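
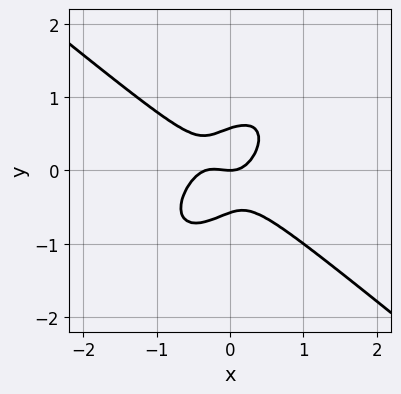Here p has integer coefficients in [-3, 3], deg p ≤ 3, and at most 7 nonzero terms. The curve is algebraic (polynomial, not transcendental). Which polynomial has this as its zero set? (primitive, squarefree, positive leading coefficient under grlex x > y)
The degree is 3 — no degree-2 curve has this shape.
Against the integer gridlines: one y-axis crossing is at y = 0; it crosses the x-axis at the gridline x = 0.
Solving for integer coefficients yields p as stated.

3*x^3 - 2*x*y^2 + 3*y^3 + x^2 - y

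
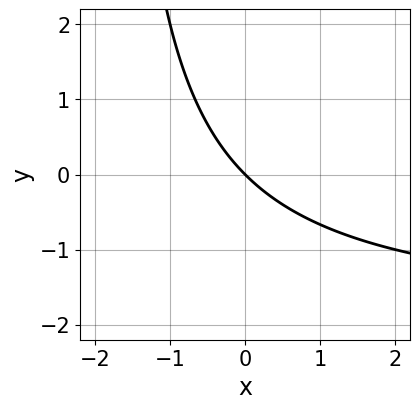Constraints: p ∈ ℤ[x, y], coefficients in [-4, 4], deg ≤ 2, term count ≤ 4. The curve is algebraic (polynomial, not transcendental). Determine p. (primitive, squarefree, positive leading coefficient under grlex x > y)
1. Degree: a generic line meets the curve in up to 2 points, so deg p = 2.
2. From the axis intercepts and sections: it meets the y-axis at y = 0 (among the integer gridlines); it meets the x-axis at x = 0 (among the integer gridlines).
3. Matching integer coefficients to the picture gives p.

x*y + 2*x + 2*y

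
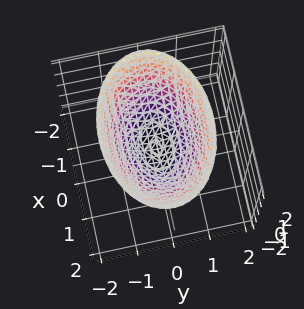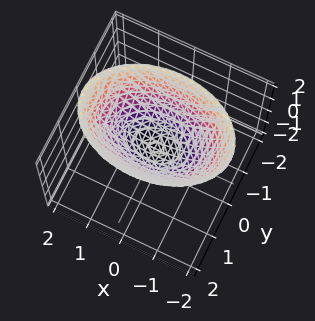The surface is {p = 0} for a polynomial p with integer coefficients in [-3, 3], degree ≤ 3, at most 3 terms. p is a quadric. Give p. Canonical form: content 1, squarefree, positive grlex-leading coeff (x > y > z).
x^2 + 2*y^2 - 2*z

1. Degree: a single bowl opening along one axis; a quadric, so deg p = 2.
2. Symmetries: it's symmetric under y → −y, forcing even powers of y; mirror symmetry x ↦ −x ⇒ only even powers of x.
3. Checking where it meets the axes: it meets the z-axis at z = 0 (among the integer gridlines); it crosses the x-axis at the gridline x = 0.
4. The integer polynomial consistent with all of this is the stated p.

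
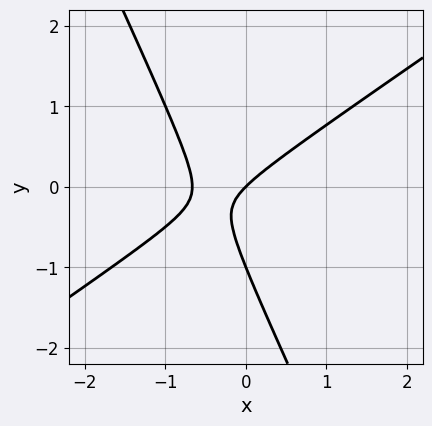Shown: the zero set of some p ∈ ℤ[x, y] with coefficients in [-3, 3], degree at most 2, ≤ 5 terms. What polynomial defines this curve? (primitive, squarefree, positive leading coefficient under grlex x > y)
deg p = 2. No degree-1 curve has this shape.
Reading off the gridlines: it crosses the x-axis at the gridline x = 0; among the integer gridlines, it crosses the y-axis at y ∈ {-1, 0}.
Putting this together gives p.

3*x^2 - 3*x*y - 2*y^2 + 2*x - 2*y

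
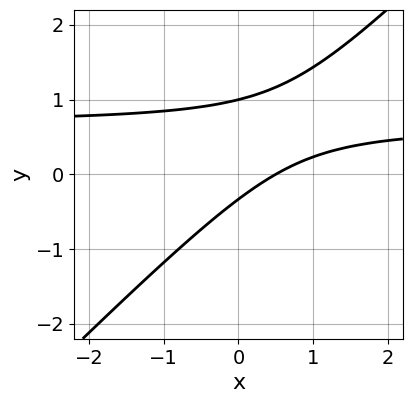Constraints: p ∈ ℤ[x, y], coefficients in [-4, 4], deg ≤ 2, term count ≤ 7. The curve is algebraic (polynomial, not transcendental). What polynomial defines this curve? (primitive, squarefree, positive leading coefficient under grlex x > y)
Degree: a generic line meets the curve in up to 2 points, so deg p = 2.
Observable constraints: it meets the y-axis at y = 1 (among the integer gridlines).
The integer polynomial consistent with all of this is the stated p.

3*x*y - 3*y^2 - 2*x + 2*y + 1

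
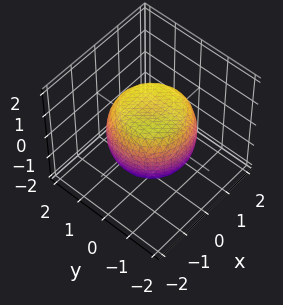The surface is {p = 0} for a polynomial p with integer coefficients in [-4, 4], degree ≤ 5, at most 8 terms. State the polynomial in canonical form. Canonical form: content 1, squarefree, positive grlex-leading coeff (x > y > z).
2*x^4 + 4*x^2*y^2 + 2*y^4 - 2*x^2 - 2*y^2 + 3*z^2 - 3

(a) deg p = 4. A generic line meets the surface in up to 4 points.
(b) Symmetries: rotational symmetry about the z-axis ⇒ p depends on x, y only through x² + y².
(c) From the axis intercepts and sections: a circular section at z = -1 has radius exactly 1; the z-axis gridline crossings are at z ∈ {-1, 1}.
(d) Together with the visible shape, these determine p as stated.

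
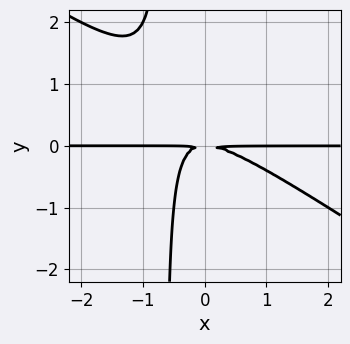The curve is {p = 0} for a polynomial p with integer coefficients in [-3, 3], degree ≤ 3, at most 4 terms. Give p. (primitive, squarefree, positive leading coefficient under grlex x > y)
2*x^2*y + 3*x*y^2 + 2*y^2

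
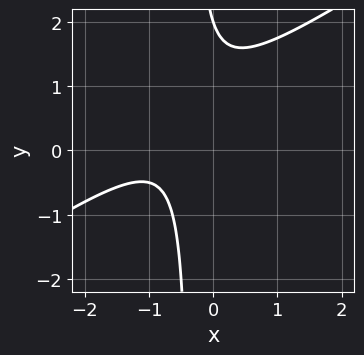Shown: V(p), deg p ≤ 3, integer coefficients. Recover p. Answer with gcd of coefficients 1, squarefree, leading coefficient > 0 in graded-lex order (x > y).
2*x^2 - 3*x*y + 3*x - y + 2

First, degree: no degree-1 curve has this shape, so deg p = 2.
Next, against the integer gridlines: the curve avoids every integer x-axis point in the box; one y-axis crossing is at y = 2.
Finally, the integer polynomial consistent with all of this is the stated p.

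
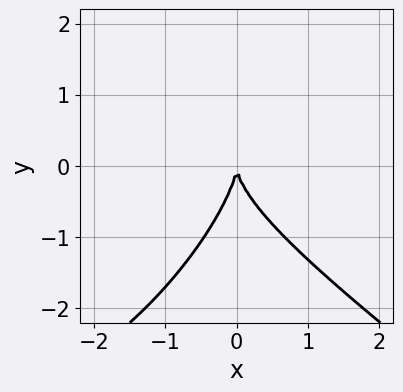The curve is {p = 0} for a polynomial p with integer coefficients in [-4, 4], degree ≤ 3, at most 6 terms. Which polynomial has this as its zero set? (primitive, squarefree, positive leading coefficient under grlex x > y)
x^3 - x*y^2 + y^3 + 3*x^2

Degree: the shape is more complex than any degree-2 curve, so deg p = 3.
Reading off the gridlines: it meets the y-axis at y = 0 (among the integer gridlines); one x-axis crossing is at x = 0.
Assembling these constraints gives the stated polynomial.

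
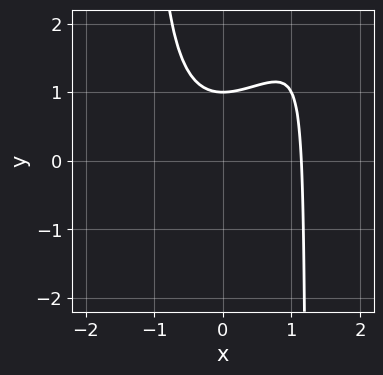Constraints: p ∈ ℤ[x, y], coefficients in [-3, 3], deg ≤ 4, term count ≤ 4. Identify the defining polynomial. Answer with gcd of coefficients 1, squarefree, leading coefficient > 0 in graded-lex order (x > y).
First, the degree is 3 — a generic line meets the curve in up to 3 points.
Then, from the visible intercepts: one y-axis crossing is at y = 1.
Finally, putting this together gives p.

2*x^3 - 2*x^2*y + 3*y - 3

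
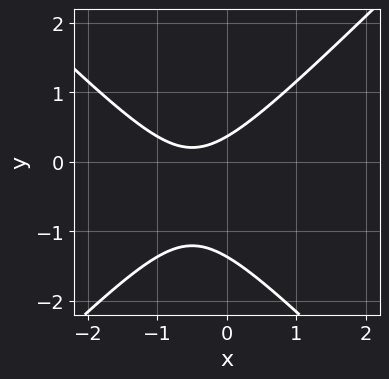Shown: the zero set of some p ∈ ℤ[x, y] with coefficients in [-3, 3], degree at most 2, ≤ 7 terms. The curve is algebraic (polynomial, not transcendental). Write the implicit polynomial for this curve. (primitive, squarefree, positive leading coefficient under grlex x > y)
First, the degree is 2 — no degree-1 curve has this shape.
Then, against the integer gridlines: the curve avoids every integer x-axis point in the box.
Finally, fitting integer coefficients to these (and the overall shape) gives p.

2*x^2 - 2*y^2 + 2*x - 2*y + 1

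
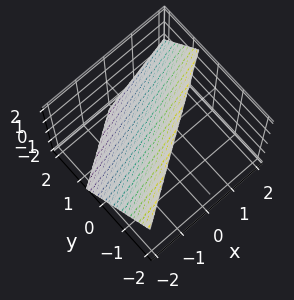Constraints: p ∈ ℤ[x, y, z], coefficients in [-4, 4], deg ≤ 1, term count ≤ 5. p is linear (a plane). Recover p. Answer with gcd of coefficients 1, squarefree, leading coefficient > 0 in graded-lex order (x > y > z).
2*x - 3*y - 2*z + 2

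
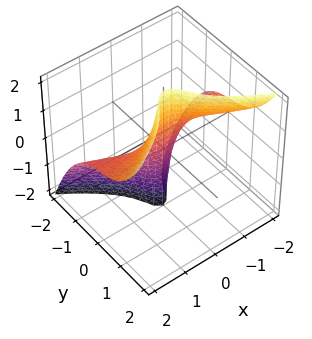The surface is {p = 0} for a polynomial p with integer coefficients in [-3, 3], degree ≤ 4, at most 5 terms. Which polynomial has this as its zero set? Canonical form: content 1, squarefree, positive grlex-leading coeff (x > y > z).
2*x^2*z - 3*y^3 + y^2*z - x^2 - 2*y

First, deg p = 3. A generic line meets the surface in up to 3 points.
Next, checking where it meets the axes: the visible z-axis segment lies entirely on the surface; it crosses the y-axis at the gridline y = 0; one x-axis crossing is at x = 0.
Finally, solving for integer coefficients yields p as stated.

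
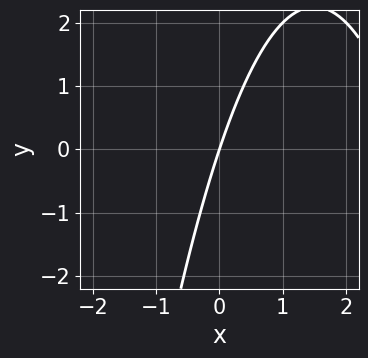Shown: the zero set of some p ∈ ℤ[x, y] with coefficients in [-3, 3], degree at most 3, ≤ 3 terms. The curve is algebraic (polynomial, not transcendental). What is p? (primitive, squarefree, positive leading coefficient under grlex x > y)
x^2 - 3*x + y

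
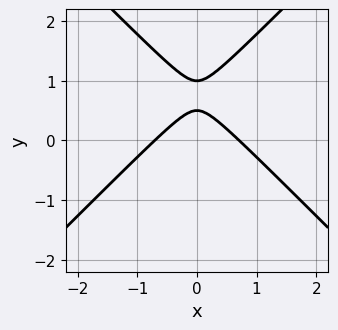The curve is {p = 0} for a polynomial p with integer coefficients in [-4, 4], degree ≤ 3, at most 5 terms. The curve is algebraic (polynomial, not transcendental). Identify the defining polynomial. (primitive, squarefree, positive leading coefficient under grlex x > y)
1. Degree: a generic line meets the curve in up to 2 points, so deg p = 2.
2. Symmetries: it's symmetric under x → −x, forcing even powers of x.
3. Checking where it meets the axes: it crosses the y-axis at the gridline y = 1.
4. Fitting integer coefficients to these (and the overall shape) gives p.

2*x^2 - 2*y^2 + 3*y - 1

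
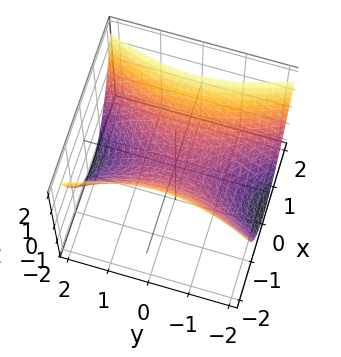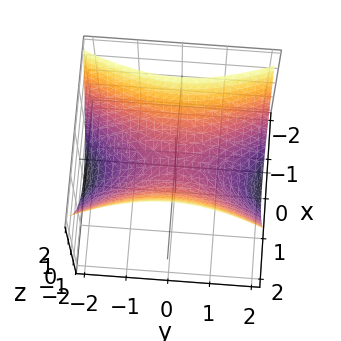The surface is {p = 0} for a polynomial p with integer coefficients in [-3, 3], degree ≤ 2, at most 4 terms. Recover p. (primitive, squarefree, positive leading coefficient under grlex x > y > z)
3*x^2 - y^2 - 3*z

Degree: a hyperbolic paraboloid; a quadric, so deg p = 2.
Symmetries: it's symmetric under x → −x, forcing even powers of x; the y ↦ −y reflection is a symmetry, so y appears only in even powers.
Observable constraints: it meets the x-axis at x = 0 (among the integer gridlines); one z-axis crossing is at z = 0; it meets the y-axis at y = 0 (among the integer gridlines).
The integer polynomial consistent with all of this is the stated p.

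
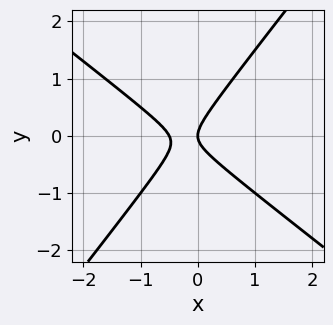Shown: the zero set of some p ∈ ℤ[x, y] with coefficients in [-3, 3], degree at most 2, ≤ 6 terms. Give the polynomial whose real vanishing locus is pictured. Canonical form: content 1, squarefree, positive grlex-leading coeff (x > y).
2*x^2 + x*y - 2*y^2 + x

The degree is 2 — the shape is more complex than any degree-1 curve.
Observable constraints: it meets the y-axis at y = 0 (among the integer gridlines); it meets the x-axis at x = 0 (among the integer gridlines).
Fitting integer coefficients to these (and the overall shape) gives p.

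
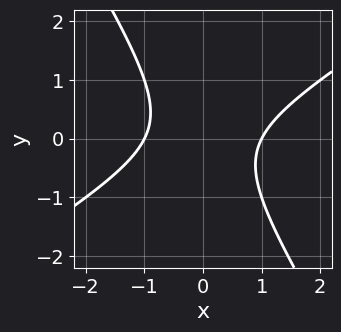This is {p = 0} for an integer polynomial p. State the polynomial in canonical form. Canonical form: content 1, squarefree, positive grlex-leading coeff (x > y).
x^2 - x*y - y^2 - 1

The degree is 2 — a generic line meets the curve in up to 2 points.
From the axis intercepts and sections: the curve avoids every integer y-axis point in the box; among the integer gridlines, it crosses the x-axis at x ∈ {-1, 1}.
Putting this together gives p.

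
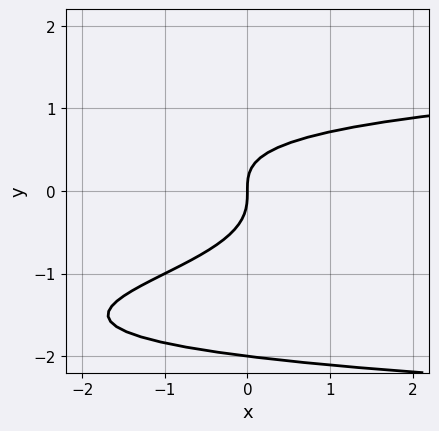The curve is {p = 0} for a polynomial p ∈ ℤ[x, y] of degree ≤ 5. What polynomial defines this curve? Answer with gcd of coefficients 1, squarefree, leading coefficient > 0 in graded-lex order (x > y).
y^4 + 2*y^3 - x

(a) deg p = 4. The shape is more complex than any degree-3 curve.
(b) From the visible intercepts: the y-axis gridline crossings are at y ∈ {-2, 0}; it meets the x-axis at x = 0 (among the integer gridlines).
(c) Putting this together gives p.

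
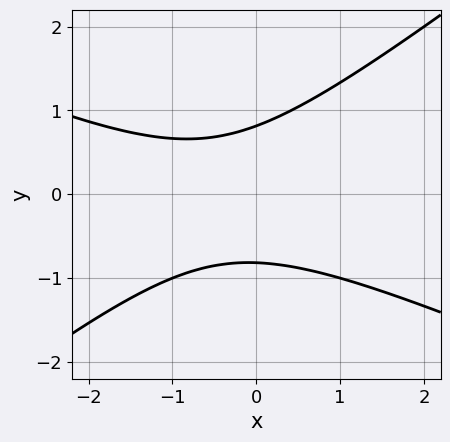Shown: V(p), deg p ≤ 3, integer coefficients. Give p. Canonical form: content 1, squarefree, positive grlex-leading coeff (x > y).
x^2 + x*y - 3*y^2 + x + 2

1. Degree: a generic line meets the curve in up to 2 points, so deg p = 2.
2. Against the integer gridlines: no x-intercept at any integer in the box.
3. These observations pin down the coefficients.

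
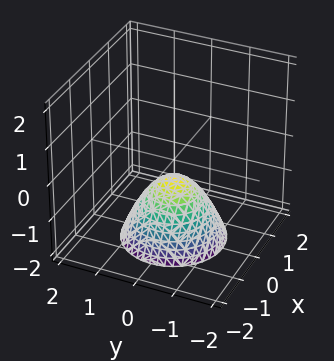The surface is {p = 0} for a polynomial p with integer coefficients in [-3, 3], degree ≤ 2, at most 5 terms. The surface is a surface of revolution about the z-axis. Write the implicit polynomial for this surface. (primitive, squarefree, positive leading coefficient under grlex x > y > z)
Degree: no degree-1 surface has this shape, so deg p = 2.
By symmetry, every cross-section ⟂ z is a circle, so x, y appear only via x² + y².
From the visible intercepts: a circular section at z = -1 has radius between 0 and 1; no x-intercept at any integer in the box; no y-intercept at any integer in the box.
Together with the visible shape, these determine p as stated.

2*x^2 + 2*y^2 + 2*z + 1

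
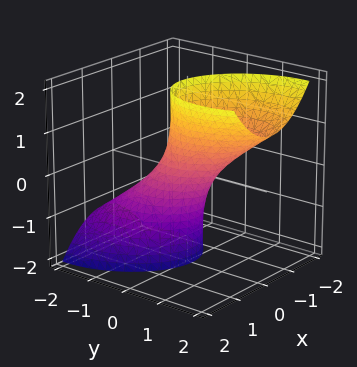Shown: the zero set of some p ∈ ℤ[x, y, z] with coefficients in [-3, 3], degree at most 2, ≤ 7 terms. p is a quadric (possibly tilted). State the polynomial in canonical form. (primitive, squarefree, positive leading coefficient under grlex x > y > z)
First, degree: a generic line meets the surface in up to 2 points, so deg p = 2.
Next, checking where it meets the axes: no z-intercept at any integer in the box.
Finally, putting this together gives p.

3*x^2 + x*y + 2*y^2 - 3*y*z - 1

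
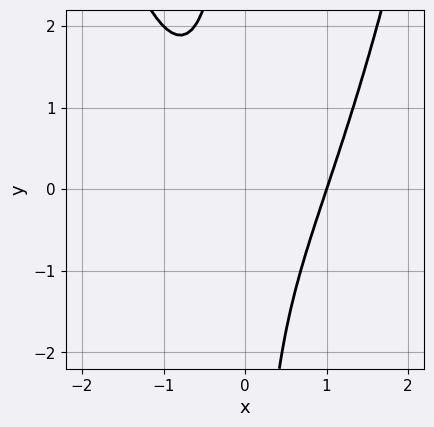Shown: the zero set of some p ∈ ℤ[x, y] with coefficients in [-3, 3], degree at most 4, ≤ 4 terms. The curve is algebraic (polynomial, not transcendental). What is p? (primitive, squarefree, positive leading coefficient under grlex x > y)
First, the degree is 3 — the shape is more complex than any degree-2 curve.
Then, observable constraints: it meets the x-axis at x = 1 (among the integer gridlines); no y-intercept at any integer in the box.
Finally, fitting integer coefficients to these (and the overall shape) gives p.

x^3 - x*y - 1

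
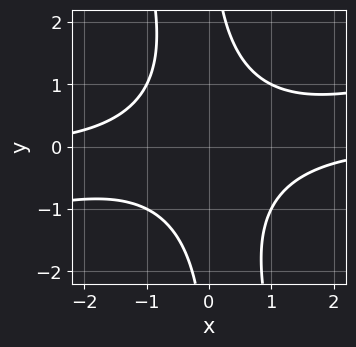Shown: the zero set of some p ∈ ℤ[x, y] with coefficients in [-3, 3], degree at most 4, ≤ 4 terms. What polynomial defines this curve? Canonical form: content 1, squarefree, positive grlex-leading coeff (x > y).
First, deg p = 4. No degree-3 curve has this shape.
Next, against the integer gridlines: it misses every integer gridline on the y-axis; it misses every integer gridline on the x-axis.
Finally, together with the visible shape, these determine p as stated.

x^3*y - 3*x^2*y^2 - x*y^3 + 3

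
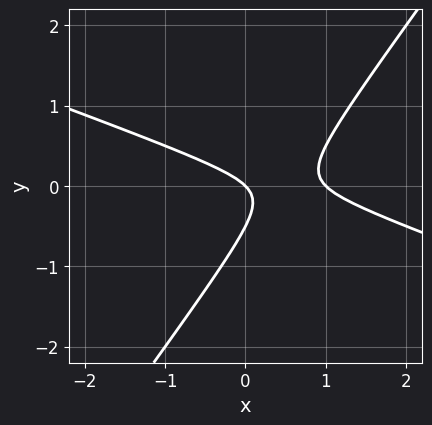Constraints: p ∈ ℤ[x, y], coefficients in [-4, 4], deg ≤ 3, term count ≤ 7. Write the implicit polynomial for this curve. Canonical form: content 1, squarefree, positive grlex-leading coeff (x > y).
x^2 + 2*x*y - 2*y^2 - x - y

(a) The degree is 2 — a generic line meets the curve in up to 2 points.
(b) Against the integer gridlines: among the integer gridlines, it crosses the x-axis at x ∈ {0, 1}; it meets the y-axis at y = 0 (among the integer gridlines).
(c) Putting this together gives p.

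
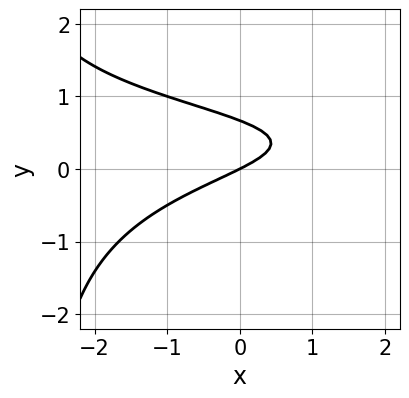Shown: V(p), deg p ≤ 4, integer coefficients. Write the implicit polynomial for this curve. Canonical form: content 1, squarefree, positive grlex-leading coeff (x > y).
x*y^2 - x*y + 3*y^2 + x - 2*y

First, degree: no degree-2 curve has this shape, so deg p = 3.
Then, checking where it meets the axes: one x-axis crossing is at x = 0; one y-axis crossing is at y = 0.
Finally, matching integer coefficients to the picture gives p.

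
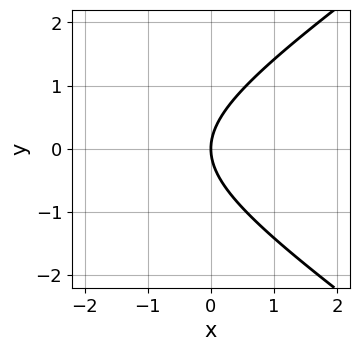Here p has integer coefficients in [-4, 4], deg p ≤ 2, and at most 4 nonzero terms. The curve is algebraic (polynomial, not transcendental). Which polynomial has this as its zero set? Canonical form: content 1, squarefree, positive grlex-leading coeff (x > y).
x^2 - 2*y^2 + 3*x

1. The degree is 2 — the shape is more complex than any degree-1 curve.
2. Symmetries: it's symmetric under y → −y, forcing even powers of y.
3. From the axis intercepts and sections: it crosses the x-axis at the gridline x = 0; it crosses the y-axis at the gridline y = 0.
4. Together with the visible shape, these determine p as stated.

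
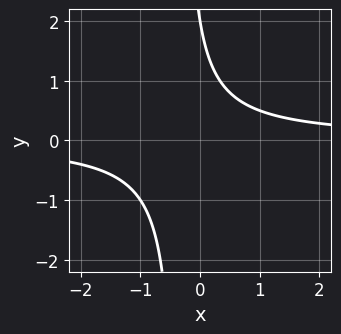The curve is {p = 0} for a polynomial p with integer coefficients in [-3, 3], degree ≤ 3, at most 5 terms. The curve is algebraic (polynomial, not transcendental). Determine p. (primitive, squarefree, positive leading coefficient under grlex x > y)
3*x*y + y - 2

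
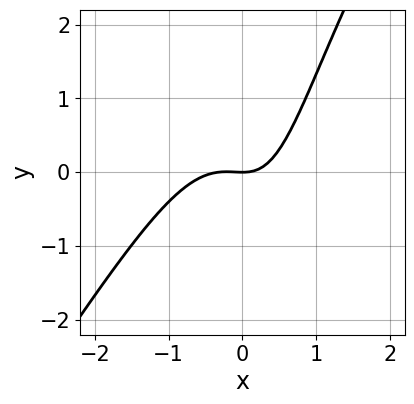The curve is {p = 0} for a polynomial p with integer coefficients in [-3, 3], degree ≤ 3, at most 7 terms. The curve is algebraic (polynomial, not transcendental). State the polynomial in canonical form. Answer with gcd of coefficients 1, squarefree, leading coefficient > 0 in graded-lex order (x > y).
(a) The degree is 3 — the shape is more complex than any degree-2 curve.
(b) Checking where it meets the axes: it meets the y-axis at y = 0 (among the integer gridlines); one x-axis crossing is at x = 0.
(c) The integer polynomial consistent with all of this is the stated p.

3*x^3 - 2*x^2*y + x^2 + x*y - 2*y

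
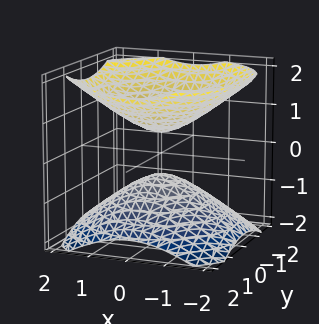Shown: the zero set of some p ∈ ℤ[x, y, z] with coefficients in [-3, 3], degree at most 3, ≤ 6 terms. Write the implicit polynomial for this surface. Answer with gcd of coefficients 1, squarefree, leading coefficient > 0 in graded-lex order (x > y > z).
1. I count 2 distinct pieces. They look like related sheets of one shape, so recover p as a whole.
2. Degree: two separate bowl-shaped sheets opening away from each other; a quadric, so deg p = 2.
3. Symmetry: the surface is invariant under rotation about z: p = q(x² + y², z); mirror symmetry z ↦ −z ⇒ only even powers of z.
4. Observable constraints: the surface avoids every integer y-axis point in the box; a circular section at z = 1 has radius exactly 1; no x-intercept at any integer in the box.
5. Together with the visible shape, these determine p as stated.

2*x^2 + 2*y^2 - 3*z^2 + 1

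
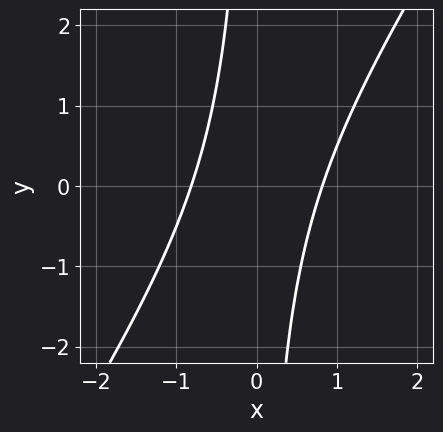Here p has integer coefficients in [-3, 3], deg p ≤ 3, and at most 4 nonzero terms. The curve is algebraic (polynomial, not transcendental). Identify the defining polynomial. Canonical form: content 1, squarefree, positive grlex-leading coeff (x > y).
First, degree: the shape is more complex than any degree-1 curve, so deg p = 2.
Then, reading off the gridlines: it misses every integer gridline on the y-axis.
Finally, matching integer coefficients to the picture gives p.

3*x^2 - 2*x*y - 2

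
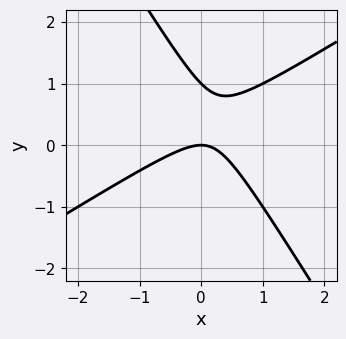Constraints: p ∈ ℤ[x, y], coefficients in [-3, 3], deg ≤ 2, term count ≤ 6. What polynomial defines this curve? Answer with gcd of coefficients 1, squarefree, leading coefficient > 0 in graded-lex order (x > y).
x^2 - x*y - y^2 + y

deg p = 2. No degree-1 curve has this shape.
Reading off the gridlines: one x-axis crossing is at x = 0; among the integer gridlines, it crosses the y-axis at y ∈ {0, 1}.
These observations pin down the coefficients.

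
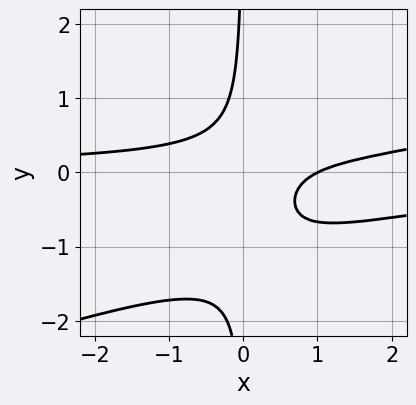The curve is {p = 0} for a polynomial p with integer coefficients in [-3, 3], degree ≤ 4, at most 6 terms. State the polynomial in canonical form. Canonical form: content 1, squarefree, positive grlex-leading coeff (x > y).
x^2*y - 3*x*y^2 - 3*x*y + x - 1

The degree is 3 — a generic line meets the curve in up to 3 points.
Against the integer gridlines: no y-intercept at any integer in the box; one x-axis crossing is at x = 1.
These observations pin down the coefficients.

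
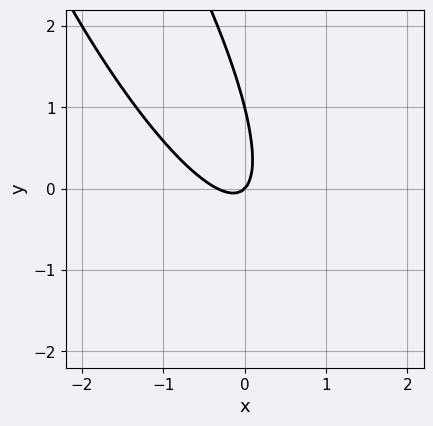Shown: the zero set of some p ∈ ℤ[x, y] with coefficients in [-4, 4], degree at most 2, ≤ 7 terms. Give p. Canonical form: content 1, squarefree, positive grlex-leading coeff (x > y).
3*x^2 + 3*x*y + y^2 + x - y

(a) deg p = 2.
(b) Against the integer gridlines: among the integer gridlines, it crosses the y-axis at y ∈ {0, 1}; it crosses the x-axis at the gridline x = 0.
(c) Putting this together gives p.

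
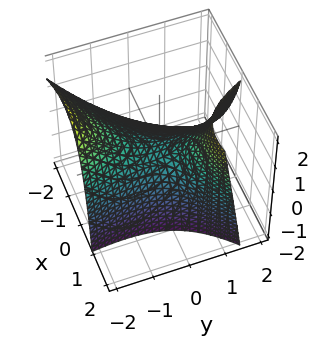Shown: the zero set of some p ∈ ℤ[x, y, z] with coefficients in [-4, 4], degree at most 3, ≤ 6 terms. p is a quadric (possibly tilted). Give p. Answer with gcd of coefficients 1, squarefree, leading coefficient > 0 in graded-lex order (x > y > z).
2*x^2 - 3*x*y - 2*x*z - y^2 + 3*z

(a) deg p = 2. The shape is more complex than any degree-1 surface.
(b) Observable constraints: it crosses the z-axis at the gridline z = 0; it crosses the x-axis at the gridline x = 0; it meets the y-axis at y = 0 (among the integer gridlines).
(c) Fitting integer coefficients to these (and the overall shape) gives p.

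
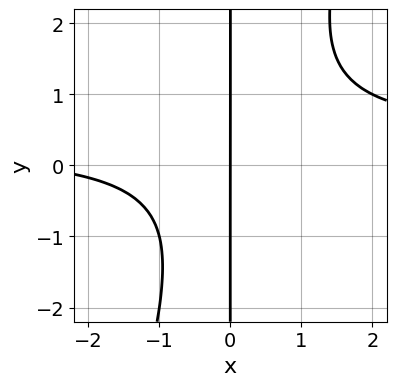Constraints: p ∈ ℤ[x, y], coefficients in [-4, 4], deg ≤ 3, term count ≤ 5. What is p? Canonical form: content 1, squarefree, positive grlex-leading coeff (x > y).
3*x^2*y - x*y^2 - x^2 - 3*x

deg p = 3. A generic line meets the curve in up to 3 points.
Reading off the gridlines: one x-axis crossing is at x = 0; the visible y-axis segment lies entirely on the curve.
Together with the visible shape, these determine p as stated.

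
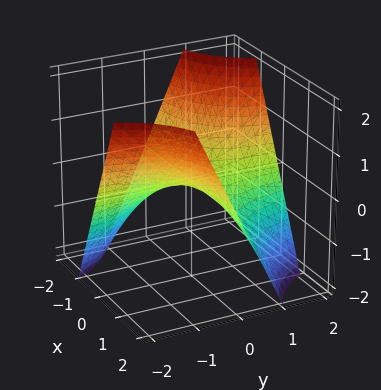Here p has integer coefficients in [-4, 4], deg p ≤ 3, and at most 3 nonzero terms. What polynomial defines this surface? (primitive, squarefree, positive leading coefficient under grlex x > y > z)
x*y + z

(a) deg p = 2. A saddle surface; a quadric.
(b) Against the integer gridlines: it meets the z-axis at z = 0 (among the integer gridlines); the visible x-axis segment lies entirely on the surface; every point of the y-axis in the box is on the surface.
(c) These observations pin down the coefficients.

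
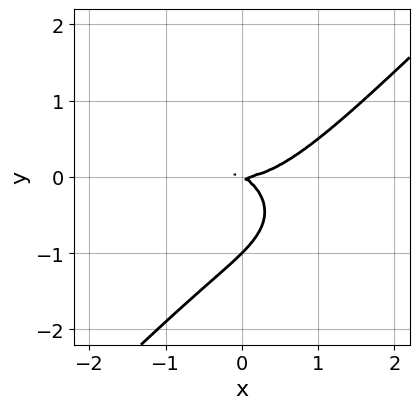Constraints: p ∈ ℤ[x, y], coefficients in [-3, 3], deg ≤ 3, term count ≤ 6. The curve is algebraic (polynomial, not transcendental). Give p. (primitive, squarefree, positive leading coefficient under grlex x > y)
x^3 + x*y^2 - 2*y^3 - x*y - 2*y^2

1. deg p = 3. The shape is more complex than any degree-2 curve.
2. Observable constraints: it meets the x-axis at x = 0 (among the integer gridlines); among the integer gridlines, it crosses the y-axis at y ∈ {-1, 0}.
3. These observations pin down the coefficients.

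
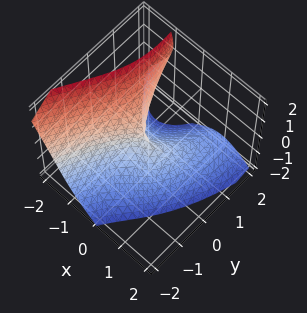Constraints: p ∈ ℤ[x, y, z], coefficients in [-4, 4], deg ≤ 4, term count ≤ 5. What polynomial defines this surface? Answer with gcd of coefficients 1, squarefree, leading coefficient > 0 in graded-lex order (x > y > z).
deg p = 3. A generic line meets the surface in up to 3 points.
From the axis intercepts and sections: it meets the x-axis at x = 0 (among the integer gridlines); one z-axis crossing is at z = 0; it crosses the y-axis at the gridline y = 0.
Together with the visible shape, these determine p as stated.

3*x^3 + 3*x*y*z + z^3 + 2*y^2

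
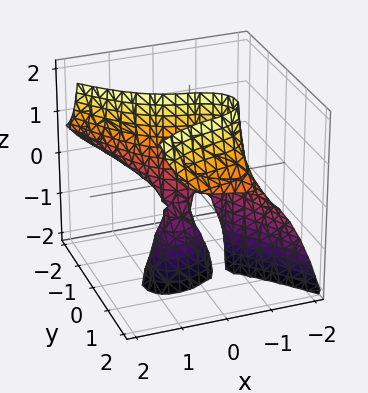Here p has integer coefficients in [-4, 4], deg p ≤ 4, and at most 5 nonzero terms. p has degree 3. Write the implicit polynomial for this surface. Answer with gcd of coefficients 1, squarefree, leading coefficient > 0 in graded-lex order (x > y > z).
Degree: a generic line meets the surface in up to 3 points, so deg p = 3.
Checking where it meets the axes: it meets the x-axis at x = 0 (among the integer gridlines); every point of the z-axis in the box is on the surface; it crosses the y-axis at the gridline y = 0.
Matching integer coefficients to the picture gives p.

2*x^3 - 3*y^2*z + x*z + 3*y*z + 2*y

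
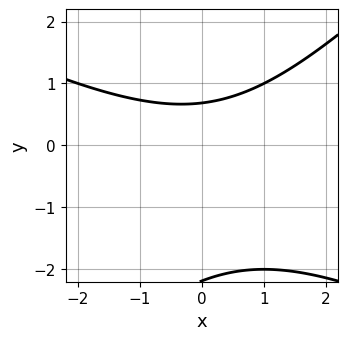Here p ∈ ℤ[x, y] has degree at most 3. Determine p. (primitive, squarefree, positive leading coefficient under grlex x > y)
x^2 + x*y - 2*y^2 - 3*y + 3

1. Degree: the shape is more complex than any degree-1 curve, so deg p = 2.
2. Against the integer gridlines: it misses every integer gridline on the x-axis.
3. Matching integer coefficients to the picture gives p.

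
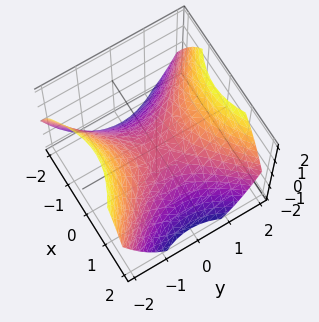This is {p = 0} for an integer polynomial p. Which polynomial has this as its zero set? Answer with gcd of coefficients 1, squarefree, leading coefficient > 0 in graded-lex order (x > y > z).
2*x^2 - 2*y^2 + 3*z

First, the degree is 2 — a saddle surface; a quadric.
Next, symmetries: mirror symmetry x ↦ −x ⇒ only even powers of x; it's symmetric under y → −y, forcing even powers of y.
Next, from the visible intercepts: one z-axis crossing is at z = 0; it crosses the x-axis at the gridline x = 0; one y-axis crossing is at y = 0.
Finally, together with the visible shape, these determine p as stated.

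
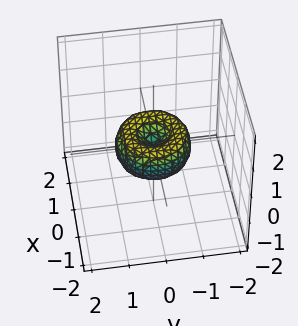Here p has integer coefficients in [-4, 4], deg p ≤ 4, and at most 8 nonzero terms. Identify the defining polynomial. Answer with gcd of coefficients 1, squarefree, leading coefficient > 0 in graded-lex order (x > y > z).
x^4 + 2*x^2*y^2 + y^4 - x^2 - y^2 + z^2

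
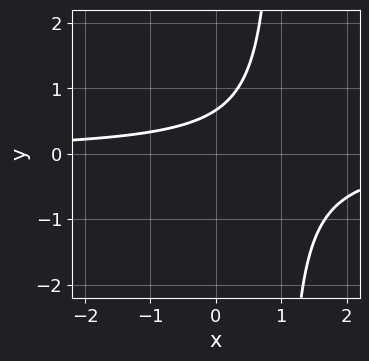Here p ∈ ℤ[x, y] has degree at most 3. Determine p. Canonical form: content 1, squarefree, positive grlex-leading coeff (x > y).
deg p = 2. The shape is more complex than any degree-1 curve.
Checking where it meets the axes: it misses every integer gridline on the x-axis.
These observations pin down the coefficients.

3*x*y - 3*y + 2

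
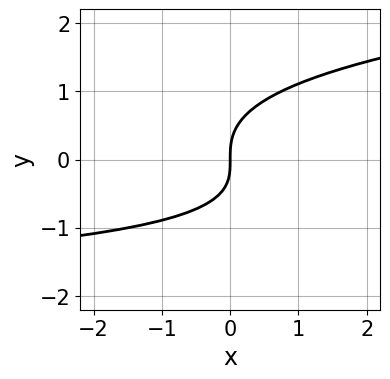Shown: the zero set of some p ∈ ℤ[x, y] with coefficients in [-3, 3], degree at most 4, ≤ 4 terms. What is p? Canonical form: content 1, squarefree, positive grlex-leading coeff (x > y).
3*y^3 - x*y - 3*x

First, the degree is 3 — no degree-2 curve has this shape.
Then, reading off the gridlines: it meets the x-axis at x = 0 (among the integer gridlines); it meets the y-axis at y = 0 (among the integer gridlines).
Finally, these observations pin down the coefficients.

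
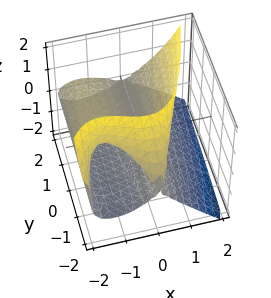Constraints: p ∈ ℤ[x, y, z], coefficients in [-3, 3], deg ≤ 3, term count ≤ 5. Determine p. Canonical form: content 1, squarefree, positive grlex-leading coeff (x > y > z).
deg p = 3. The shape is more complex than any degree-2 surface.
From the visible intercepts: among the integer gridlines, it crosses the x-axis at x ∈ {-2, 0}; every point of the y-axis in the box is on the surface; one z-axis crossing is at z = 0.
Fitting integer coefficients to these (and the overall shape) gives p.

x^3 - y*z^2 + z^3 + 2*x^2 - 3*z^2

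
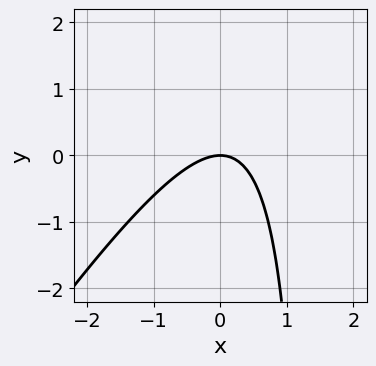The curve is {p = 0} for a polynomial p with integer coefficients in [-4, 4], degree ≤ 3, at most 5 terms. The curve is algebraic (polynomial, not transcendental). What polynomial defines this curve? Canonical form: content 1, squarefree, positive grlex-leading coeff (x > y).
First, degree: a generic line meets the curve in up to 2 points, so deg p = 2.
Next, from the axis intercepts and sections: one y-axis crossing is at y = 0; one x-axis crossing is at x = 0.
Finally, matching integer coefficients to the picture gives p.

3*x^2 - 2*x*y + 3*y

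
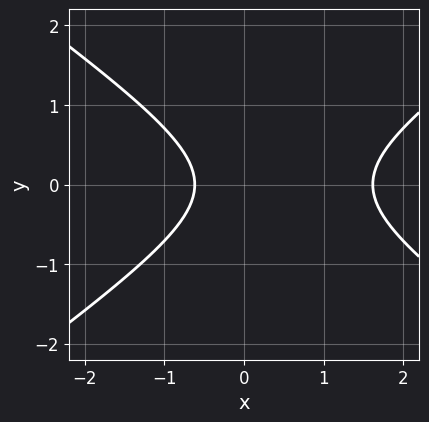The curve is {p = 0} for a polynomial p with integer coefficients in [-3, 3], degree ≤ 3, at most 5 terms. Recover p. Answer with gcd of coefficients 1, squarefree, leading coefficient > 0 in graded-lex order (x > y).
x^2 - 2*y^2 - x - 1

1. The degree is 2 — no degree-1 curve has this shape.
2. Symmetries: it's symmetric under y → −y, forcing even powers of y.
3. From the axis intercepts and sections: no y-intercept at any integer in the box.
4. Assembling these constraints gives the stated polynomial.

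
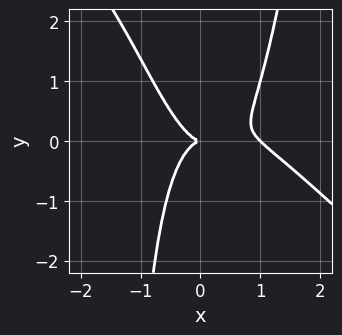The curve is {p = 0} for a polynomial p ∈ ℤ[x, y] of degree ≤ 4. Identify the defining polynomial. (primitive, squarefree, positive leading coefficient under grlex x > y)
3*x^4 + 3*x^3*y - 3*x^3 - x*y^2 - 2*y^2

1. deg p = 4.
2. Observable constraints: one y-axis crossing is at y = 0; the x-axis gridline crossings are at x ∈ {0, 1}.
3. Matching integer coefficients to the picture gives p.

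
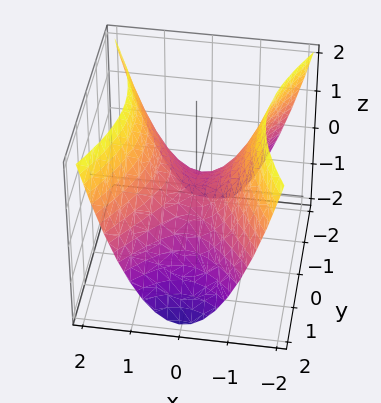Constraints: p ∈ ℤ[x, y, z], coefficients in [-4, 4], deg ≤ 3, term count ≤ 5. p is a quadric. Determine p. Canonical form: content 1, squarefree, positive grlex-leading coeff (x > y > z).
2*x^2 - y^2 - 2*z

(a) deg p = 2.
(b) Symmetries: the x ↦ −x reflection is a symmetry, so x appears only in even powers; mirror symmetry y ↦ −y ⇒ only even powers of y.
(c) From the visible intercepts: it meets the x-axis at x = 0 (among the integer gridlines); it meets the z-axis at z = 0 (among the integer gridlines); one y-axis crossing is at y = 0.
(d) The integer polynomial consistent with all of this is the stated p.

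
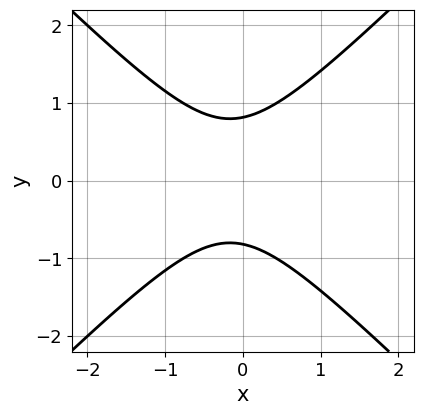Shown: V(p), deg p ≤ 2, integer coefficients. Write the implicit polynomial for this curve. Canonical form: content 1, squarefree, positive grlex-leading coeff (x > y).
(a) Degree: no degree-1 curve has this shape, so deg p = 2.
(b) Symmetries: mirror symmetry y ↦ −y ⇒ only even powers of y.
(c) From the axis intercepts and sections: no x-intercept at any integer in the box.
(d) Solving for integer coefficients yields p as stated.

3*x^2 - 3*y^2 + x + 2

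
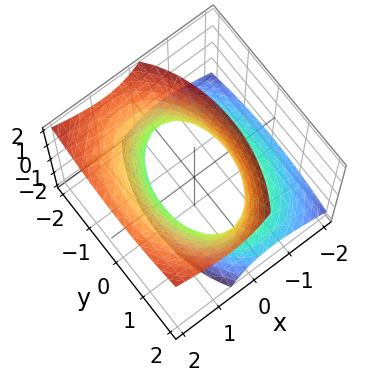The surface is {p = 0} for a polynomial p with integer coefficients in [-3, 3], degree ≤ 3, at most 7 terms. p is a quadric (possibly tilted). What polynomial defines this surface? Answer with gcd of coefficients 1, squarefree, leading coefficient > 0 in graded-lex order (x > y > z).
2*x^2 - 2*x*z + y^2 - z^2 - 2

1. The degree is 2 — a generic line meets the surface in up to 2 points.
2. From the axis intercepts and sections: among the integer gridlines, it crosses the x-axis at x ∈ {-1, 1}; it misses every integer gridline on the z-axis.
3. Fitting integer coefficients to these (and the overall shape) gives p.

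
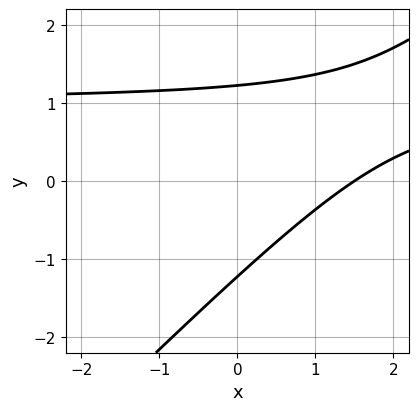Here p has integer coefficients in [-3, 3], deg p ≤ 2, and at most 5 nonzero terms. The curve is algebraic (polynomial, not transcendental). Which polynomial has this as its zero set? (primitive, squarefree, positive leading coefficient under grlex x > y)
deg p = 2. A generic line meets the curve in up to 2 points.
Matching integer coefficients to the picture gives p.

2*x*y - 2*y^2 - 2*x + 3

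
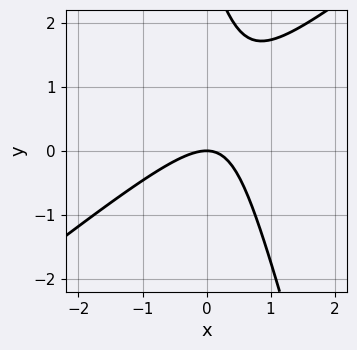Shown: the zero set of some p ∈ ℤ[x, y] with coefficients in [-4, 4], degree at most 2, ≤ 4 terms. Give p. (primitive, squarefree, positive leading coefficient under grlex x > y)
3*x^2 - 3*x*y - y^2 + 3*y

(a) The degree is 2 — a generic line meets the curve in up to 2 points.
(b) Checking where it meets the axes: it crosses the x-axis at the gridline x = 0; it crosses the y-axis at the gridline y = 0.
(c) Solving for integer coefficients yields p as stated.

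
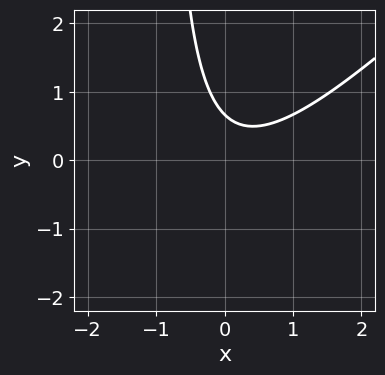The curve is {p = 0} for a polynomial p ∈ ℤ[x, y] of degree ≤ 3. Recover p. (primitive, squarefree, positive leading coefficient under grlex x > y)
First, degree: no degree-1 curve has this shape, so deg p = 2.
Next, from the visible intercepts: it misses every integer gridline on the x-axis.
Finally, fitting integer coefficients to these (and the overall shape) gives p.

3*x^2 - 3*x*y - x - 3*y + 2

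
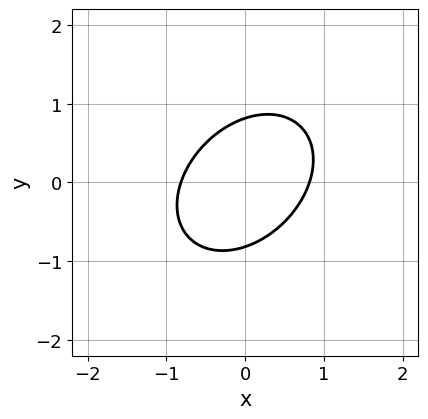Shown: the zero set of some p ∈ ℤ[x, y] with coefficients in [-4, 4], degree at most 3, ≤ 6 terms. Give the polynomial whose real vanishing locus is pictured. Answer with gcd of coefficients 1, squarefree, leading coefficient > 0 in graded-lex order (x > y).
3*x^2 - 2*x*y + 3*y^2 - 2

deg p = 2.
Solving for integer coefficients yields p as stated.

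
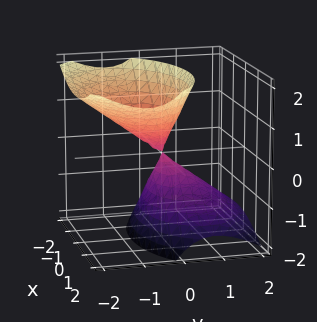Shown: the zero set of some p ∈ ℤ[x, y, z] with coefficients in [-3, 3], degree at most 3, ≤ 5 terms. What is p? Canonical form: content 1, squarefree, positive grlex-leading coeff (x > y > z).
x^2 + 2*y^2 + 2*y*z - z^2

I count 2 distinct pieces. They look like related sheets of one shape, so recover p as a whole.
Degree: a generic line meets the surface in up to 2 points, so deg p = 2.
Observable constraints: it meets the x-axis at x = 0 (among the integer gridlines); it meets the z-axis at z = 0 (among the integer gridlines); it meets the y-axis at y = 0 (among the integer gridlines).
Together with the visible shape, these determine p as stated.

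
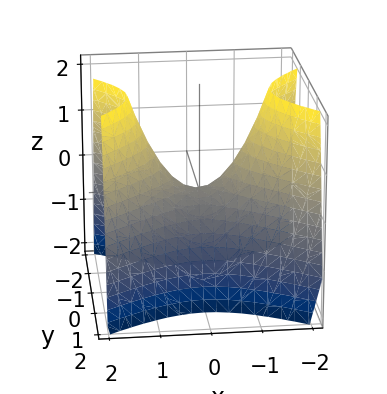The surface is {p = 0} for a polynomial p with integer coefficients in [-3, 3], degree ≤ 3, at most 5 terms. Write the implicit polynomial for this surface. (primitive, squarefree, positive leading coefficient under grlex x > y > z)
First, the degree is 2 — a saddle surface; a quadric.
Then, symmetries: it's symmetric under y → −y, forcing even powers of y; the x ↦ −x reflection is a symmetry, so x appears only in even powers.
Next, from the axis intercepts and sections: it crosses the z-axis at the gridline z = 0; one x-axis crossing is at x = 0.
Finally, the integer polynomial consistent with all of this is the stated p.

2*x^2 - 3*y^2 - 2*z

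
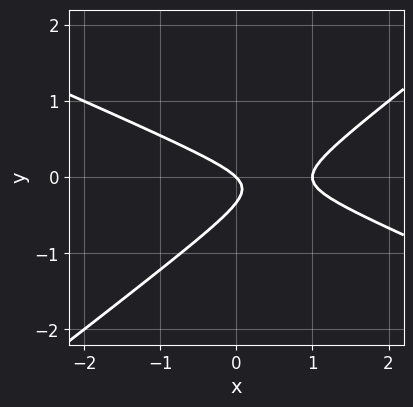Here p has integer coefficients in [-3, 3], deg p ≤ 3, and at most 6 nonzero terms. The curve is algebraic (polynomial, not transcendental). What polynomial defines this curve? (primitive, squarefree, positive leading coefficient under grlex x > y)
x^2 + x*y - 3*y^2 - x - y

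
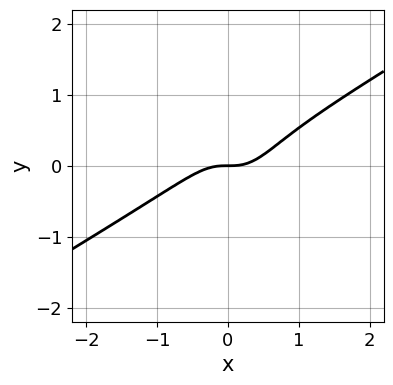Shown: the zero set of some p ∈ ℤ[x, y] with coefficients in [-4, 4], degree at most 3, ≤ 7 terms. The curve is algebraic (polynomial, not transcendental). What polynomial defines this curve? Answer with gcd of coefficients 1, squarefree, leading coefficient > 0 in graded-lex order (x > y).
2*x^3 - 3*x^2*y - y^3 + y^2 - y

(a) Degree: the shape is more complex than any degree-2 curve, so deg p = 3.
(b) Reading off the gridlines: it crosses the y-axis at the gridline y = 0; one x-axis crossing is at x = 0.
(c) Solving for integer coefficients yields p as stated.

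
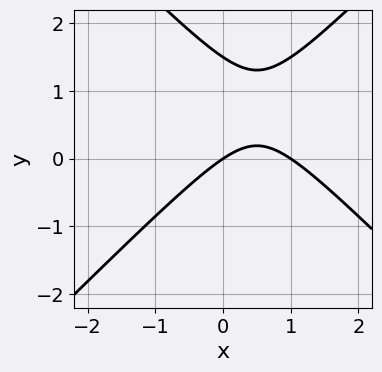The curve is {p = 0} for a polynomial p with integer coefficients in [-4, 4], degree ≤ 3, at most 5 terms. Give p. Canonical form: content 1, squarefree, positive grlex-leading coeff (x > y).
1. Degree: a generic line meets the curve in up to 2 points, so deg p = 2.
2. From the axis intercepts and sections: one y-axis crossing is at y = 0; among the integer gridlines, it crosses the x-axis at x ∈ {0, 1}.
3. Together with the visible shape, these determine p as stated.

2*x^2 - 2*y^2 - 2*x + 3*y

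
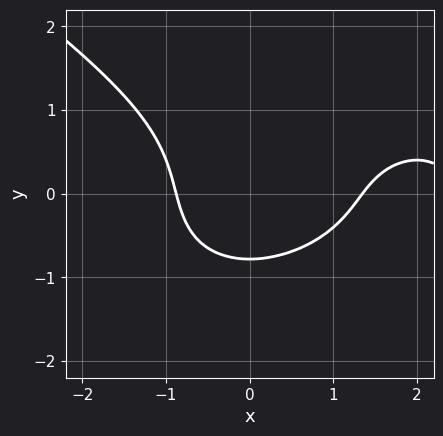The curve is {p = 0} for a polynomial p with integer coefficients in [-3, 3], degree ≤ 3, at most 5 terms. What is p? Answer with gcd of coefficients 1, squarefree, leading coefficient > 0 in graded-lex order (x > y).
x^3 + 3*y^3 - 3*x^2 + 2*y + 3

1. The degree is 3 — a generic line meets the curve in up to 3 points.
2. The integer polynomial consistent with all of this is the stated p.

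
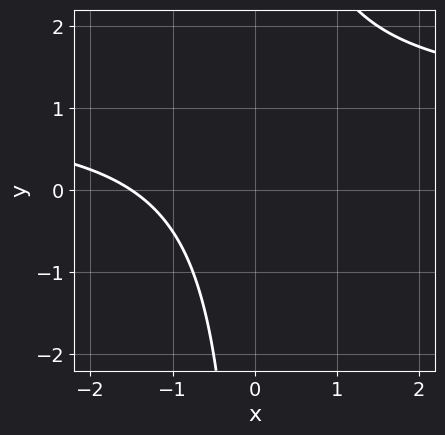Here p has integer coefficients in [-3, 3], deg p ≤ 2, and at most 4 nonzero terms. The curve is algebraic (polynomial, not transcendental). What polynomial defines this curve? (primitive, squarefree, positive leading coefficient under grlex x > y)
2*x*y - 2*x - 3

(a) Degree: a generic line meets the curve in up to 2 points, so deg p = 2.
(b) Checking where it meets the axes: no y-intercept at any integer in the box.
(c) These observations pin down the coefficients.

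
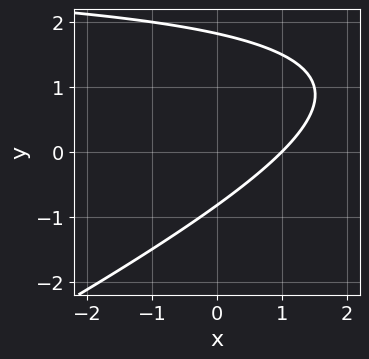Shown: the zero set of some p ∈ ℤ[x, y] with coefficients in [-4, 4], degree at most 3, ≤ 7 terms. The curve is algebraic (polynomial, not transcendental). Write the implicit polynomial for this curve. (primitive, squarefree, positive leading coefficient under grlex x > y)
x*y - 2*y^2 - 3*x + 2*y + 3

Degree: a generic line meets the curve in up to 2 points, so deg p = 2.
From the axis intercepts and sections: it meets the x-axis at x = 1 (among the integer gridlines).
These observations pin down the coefficients.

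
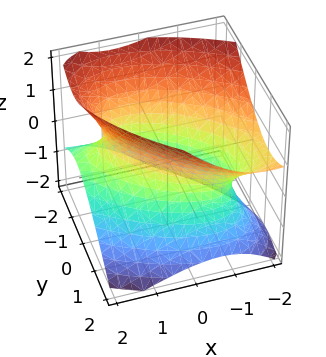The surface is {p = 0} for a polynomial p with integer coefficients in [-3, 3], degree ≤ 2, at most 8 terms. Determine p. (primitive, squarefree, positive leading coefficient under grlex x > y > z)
The degree is 2 — a generic line meets the surface in up to 2 points.
Reading off the gridlines: among the integer gridlines, it crosses the y-axis at y ∈ {-1, 1}; it misses every integer gridline on the z-axis.
These observations pin down the coefficients.

2*x^2 + 3*x*y + 2*x*z + 3*y^2 - 3*z^2 - 3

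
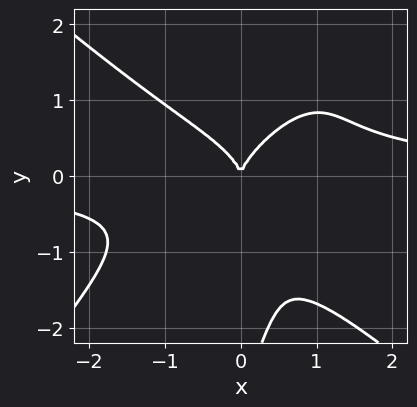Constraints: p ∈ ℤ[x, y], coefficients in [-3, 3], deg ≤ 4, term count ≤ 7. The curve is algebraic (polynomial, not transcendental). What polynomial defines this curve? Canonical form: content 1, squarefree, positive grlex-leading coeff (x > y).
3*x^3*y - 3*x*y^3 + y^4 + 3*y^3 - 3*x^2

First, the degree is 4 — a generic line meets the curve in up to 4 points.
Next, observable constraints: one y-axis crossing is at y = 0; it crosses the x-axis at the gridline x = 0.
Finally, the integer polynomial consistent with all of this is the stated p.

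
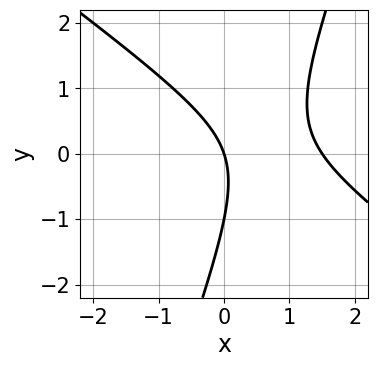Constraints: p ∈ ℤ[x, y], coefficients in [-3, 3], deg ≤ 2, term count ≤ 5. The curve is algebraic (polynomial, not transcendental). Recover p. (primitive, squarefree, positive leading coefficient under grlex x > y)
2*x^2 + 2*x*y - y^2 - 3*x - y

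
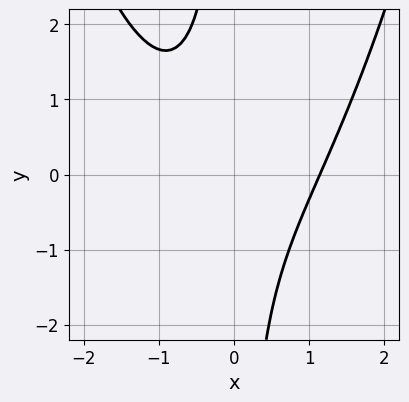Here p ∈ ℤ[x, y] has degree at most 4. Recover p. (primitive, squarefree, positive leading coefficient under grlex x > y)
2*x^3 - 3*x*y - 3

First, deg p = 3. The shape is more complex than any degree-2 curve.
Then, from the visible intercepts: the curve avoids every integer y-axis point in the box.
Finally, putting this together gives p.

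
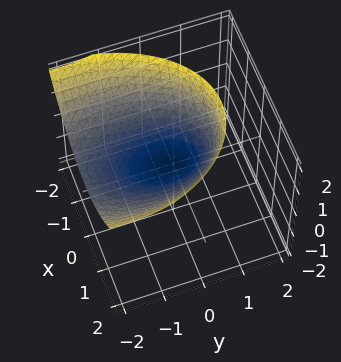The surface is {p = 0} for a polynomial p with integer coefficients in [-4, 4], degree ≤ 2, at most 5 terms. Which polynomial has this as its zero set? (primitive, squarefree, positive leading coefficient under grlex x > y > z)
(a) The degree is 2 — a generic line meets the surface in up to 2 points.
(b) Against the integer gridlines: it crosses the x-axis at the gridline x = 0; it crosses the z-axis at the gridline z = 0.
(c) Assembling these constraints gives the stated polynomial.

2*x^2 + y^2 + 2*y*z - 3*z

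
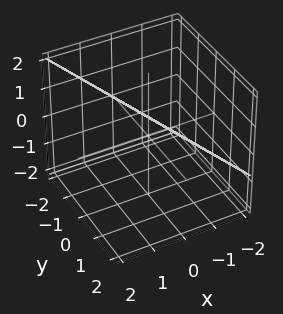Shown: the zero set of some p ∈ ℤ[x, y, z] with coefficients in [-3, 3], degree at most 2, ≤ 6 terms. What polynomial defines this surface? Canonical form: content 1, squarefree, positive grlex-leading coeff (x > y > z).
3*x + y - 3*z + 2

1. The degree is 1 — every cross-section is a straight line — this is a plane.
2. From the visible intercepts: it meets the y-axis at y = -2 (among the integer gridlines).
3. Putting this together gives p.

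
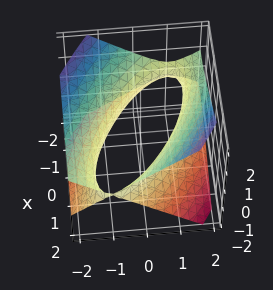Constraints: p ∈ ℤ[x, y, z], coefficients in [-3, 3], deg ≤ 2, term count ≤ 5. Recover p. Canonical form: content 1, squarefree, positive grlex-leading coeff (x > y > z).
x^2 + 2*x*y + 2*y^2 - 3*z^2 - 2

Degree: the shape is more complex than any degree-1 surface, so deg p = 2.
Checking where it meets the axes: among the integer gridlines, it crosses the y-axis at y ∈ {-1, 1}; it misses every integer gridline on the z-axis.
These observations pin down the coefficients.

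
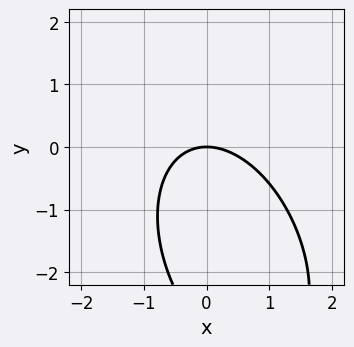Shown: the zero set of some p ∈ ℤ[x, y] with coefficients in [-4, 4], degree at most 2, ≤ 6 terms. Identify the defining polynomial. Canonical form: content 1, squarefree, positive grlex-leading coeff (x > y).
First, degree: no degree-1 curve has this shape, so deg p = 2.
Next, from the visible intercepts: it meets the x-axis at x = 0 (among the integer gridlines); it crosses the y-axis at the gridline y = 0.
Finally, assembling these constraints gives the stated polynomial.

2*x^2 + x*y + y^2 + 3*y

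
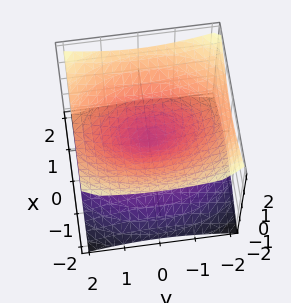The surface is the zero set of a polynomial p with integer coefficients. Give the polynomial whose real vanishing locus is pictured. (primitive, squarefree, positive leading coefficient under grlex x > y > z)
deg p = 2. Two nappes meeting at a single point; a quadric.
Symmetries: it's symmetric under x → −x, forcing even powers of x; the y ↦ −y reflection is a symmetry, so y appears only in even powers; it's symmetric under z → −z, forcing even powers of z.
Observable constraints: one y-axis crossing is at y = 0; one z-axis crossing is at z = 0.
Fitting integer coefficients to these (and the overall shape) gives p.

2*x^2 + y^2 - 3*z^2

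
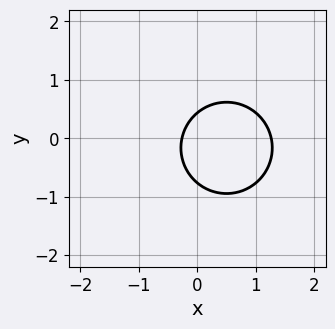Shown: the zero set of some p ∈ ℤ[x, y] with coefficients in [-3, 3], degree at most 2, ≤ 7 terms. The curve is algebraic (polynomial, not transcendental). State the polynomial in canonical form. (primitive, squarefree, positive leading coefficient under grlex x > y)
3*x^2 + 3*y^2 - 3*x + y - 1

(a) Degree: a generic line meets the curve in up to 2 points, so deg p = 2.
(b) Matching integer coefficients to the picture gives p.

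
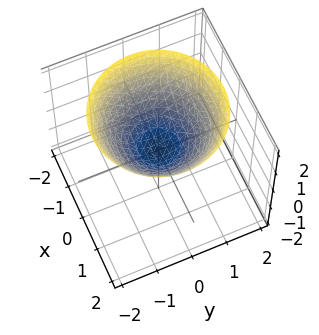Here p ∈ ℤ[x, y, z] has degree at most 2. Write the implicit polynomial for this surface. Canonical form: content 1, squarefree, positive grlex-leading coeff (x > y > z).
2*x^2 + 2*y^2 - 3*z

1. Degree: a single bowl opening along one axis; a quadric, so deg p = 2.
2. Symmetries: rotational symmetry about the z-axis ⇒ p depends on x, y only through x² + y².
3. Reading off the gridlines: it meets the z-axis at z = 0 (among the integer gridlines); one y-axis crossing is at y = 0; a circular section at z = 2 has radius between 1 and 2; it meets the x-axis at x = 0 (among the integer gridlines).
4. Fitting integer coefficients to these (and the overall shape) gives p.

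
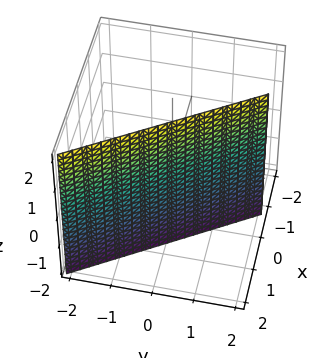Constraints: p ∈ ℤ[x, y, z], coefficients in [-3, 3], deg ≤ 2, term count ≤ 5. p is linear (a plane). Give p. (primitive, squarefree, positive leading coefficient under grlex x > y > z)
Degree: the surface is flat (a plane), so deg p = 1.
Observable constraints: one y-axis crossing is at y = 1; the surface avoids every integer z-axis point in the box.
Matching integer coefficients to the picture gives p.

3*x + 2*y - 2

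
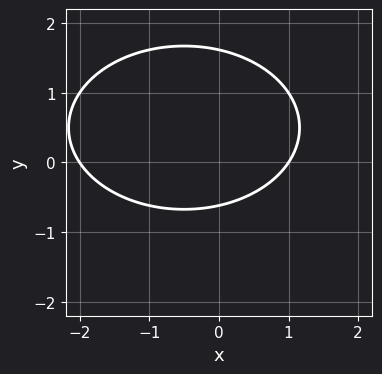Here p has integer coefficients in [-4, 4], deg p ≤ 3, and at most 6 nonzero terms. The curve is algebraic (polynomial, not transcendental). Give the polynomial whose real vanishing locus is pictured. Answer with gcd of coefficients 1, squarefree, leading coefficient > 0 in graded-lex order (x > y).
x^2 + 2*y^2 + x - 2*y - 2

(a) The degree is 2 — the shape is more complex than any degree-1 curve.
(b) Against the integer gridlines: the x-axis gridline crossings are at x ∈ {-2, 1}.
(c) Solving for integer coefficients yields p as stated.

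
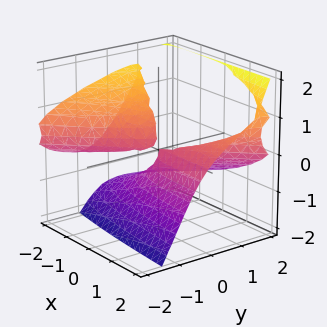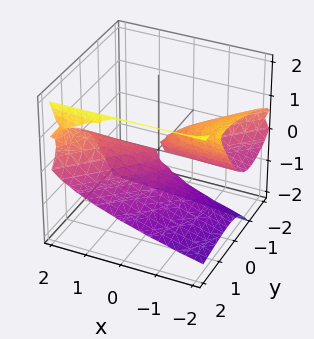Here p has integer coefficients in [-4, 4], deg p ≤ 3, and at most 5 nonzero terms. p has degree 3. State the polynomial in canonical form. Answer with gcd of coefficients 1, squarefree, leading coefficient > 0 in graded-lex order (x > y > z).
3*y*z^2 - 2*z^3 + 2*x*y - 2*x*z - 2*y^2

(a) The picture has 2 separate pieces.
(b) The degree is 3 — no degree-2 surface has this shape.
(c) From the axis intercepts and sections: it meets the z-axis at z = 0 (among the integer gridlines); the visible x-axis segment lies entirely on the surface; it meets the y-axis at y = 0 (among the integer gridlines).
(d) Together with the visible shape, these determine p as stated.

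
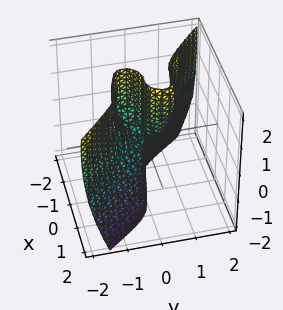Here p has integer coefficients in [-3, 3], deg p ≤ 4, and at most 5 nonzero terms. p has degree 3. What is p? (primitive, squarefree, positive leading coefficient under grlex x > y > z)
3*x^3 + 3*y^3 + y*z^2 - 3*y*z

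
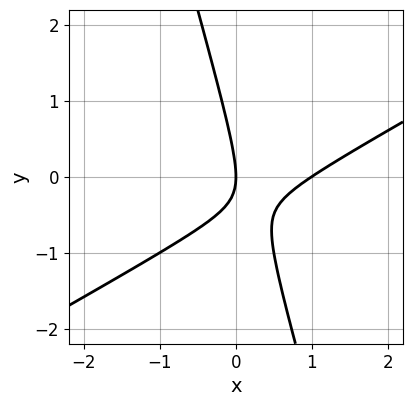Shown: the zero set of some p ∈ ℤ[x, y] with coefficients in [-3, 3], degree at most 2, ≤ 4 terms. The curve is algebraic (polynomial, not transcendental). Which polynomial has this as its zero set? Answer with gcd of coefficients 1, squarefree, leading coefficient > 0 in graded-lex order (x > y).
First, degree: the shape is more complex than any degree-1 curve, so deg p = 2.
Next, from the visible intercepts: it meets the y-axis at y = 0 (among the integer gridlines); among the integer gridlines, it crosses the x-axis at x ∈ {0, 1}.
Finally, these observations pin down the coefficients.

2*x^2 - 3*x*y - y^2 - 2*x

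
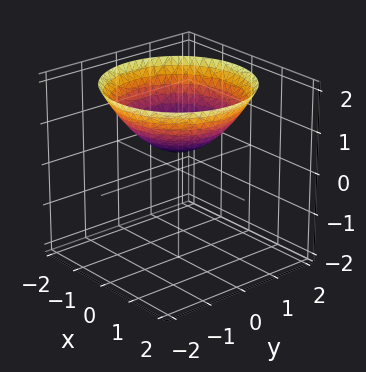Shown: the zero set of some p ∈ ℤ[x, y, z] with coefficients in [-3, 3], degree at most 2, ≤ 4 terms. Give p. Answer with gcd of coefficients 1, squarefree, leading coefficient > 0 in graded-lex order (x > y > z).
First, the degree is 2 — no degree-1 surface has this shape.
Then, by symmetry, the z-axis is an axis of rotation, so x and y enter only as x² + y².
Then, from the visible intercepts: a circular section at z = 1 has radius exactly 1; it misses every integer gridline on the x-axis; the surface avoids every integer y-axis point in the box.
Finally, fitting integer coefficients to these (and the overall shape) gives p.

x^2 + y^2 - 2*z + 1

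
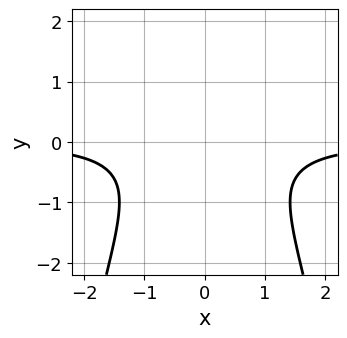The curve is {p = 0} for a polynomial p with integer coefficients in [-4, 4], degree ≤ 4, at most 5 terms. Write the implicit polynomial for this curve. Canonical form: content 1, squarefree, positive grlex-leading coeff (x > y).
x^2*y + y^2 + 1

(a) deg p = 3. The shape is more complex than any degree-2 curve.
(b) Symmetries: it's symmetric under x → −x, forcing even powers of x.
(c) Against the integer gridlines: no x-intercept at any integer in the box; the curve avoids every integer y-axis point in the box.
(d) Matching integer coefficients to the picture gives p.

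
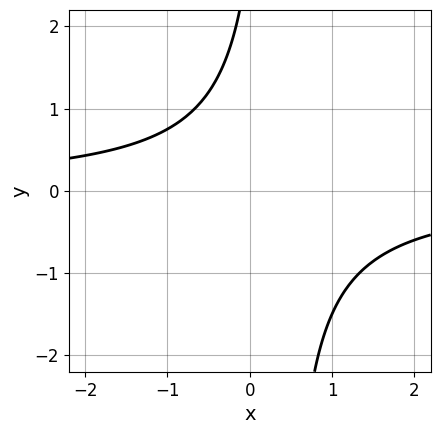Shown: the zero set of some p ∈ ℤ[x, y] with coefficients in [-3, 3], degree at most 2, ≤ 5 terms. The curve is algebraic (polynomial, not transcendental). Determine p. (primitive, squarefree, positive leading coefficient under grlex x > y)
(a) deg p = 2. The shape is more complex than any degree-1 curve.
(b) From the axis intercepts and sections: it misses every integer gridline on the y-axis; no x-intercept at any integer in the box.
(c) Matching integer coefficients to the picture gives p.

3*x*y - y + 3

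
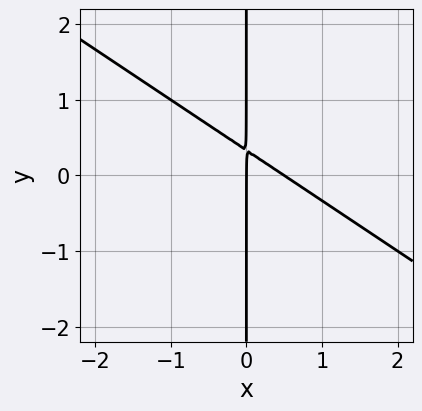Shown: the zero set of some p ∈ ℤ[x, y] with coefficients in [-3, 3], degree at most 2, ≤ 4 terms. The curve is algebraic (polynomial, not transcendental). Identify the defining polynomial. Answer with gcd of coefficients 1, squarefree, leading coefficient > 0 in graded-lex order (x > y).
2*x^2 + 3*x*y - x

(a) The degree is 2 — no degree-1 curve has this shape.
(b) Reading off the gridlines: every point of the y-axis in the box is on the curve; it crosses the x-axis at the gridline x = 0.
(c) Matching integer coefficients to the picture gives p.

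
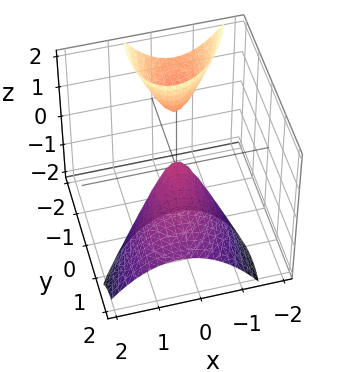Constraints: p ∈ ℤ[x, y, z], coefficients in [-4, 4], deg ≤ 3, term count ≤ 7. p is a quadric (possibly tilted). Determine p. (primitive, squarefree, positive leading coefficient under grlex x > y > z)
2*x^2 - x*y + y^2 + 2*y*z + z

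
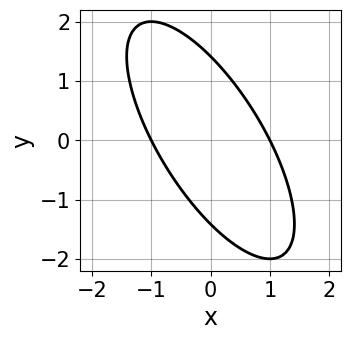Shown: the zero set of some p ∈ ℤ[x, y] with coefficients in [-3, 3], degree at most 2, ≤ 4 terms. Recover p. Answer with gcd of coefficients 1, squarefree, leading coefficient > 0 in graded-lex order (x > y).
2*x^2 + 2*x*y + y^2 - 2

First, degree: no degree-1 curve has this shape, so deg p = 2.
Next, observable constraints: the x-axis gridline crossings are at x ∈ {-1, 1}.
Finally, these observations pin down the coefficients.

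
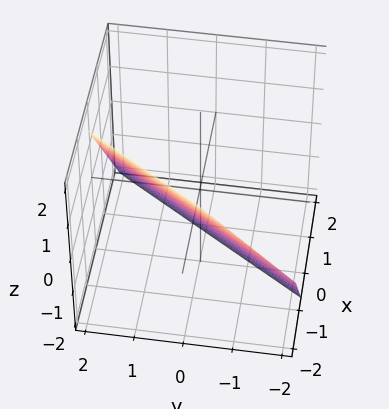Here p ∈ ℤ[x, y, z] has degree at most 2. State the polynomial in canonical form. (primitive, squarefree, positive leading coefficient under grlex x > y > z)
First, the degree is 1 — the surface is flat (a plane).
Then, from the axis intercepts and sections: it meets the y-axis at y = 1 (among the integer gridlines); it crosses the z-axis at the gridline z = -1.
Finally, the integer polynomial consistent with all of this is the stated p.

3*x - 2*y + 2*z + 2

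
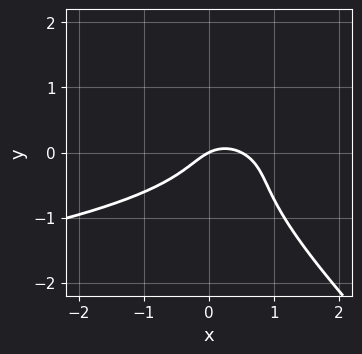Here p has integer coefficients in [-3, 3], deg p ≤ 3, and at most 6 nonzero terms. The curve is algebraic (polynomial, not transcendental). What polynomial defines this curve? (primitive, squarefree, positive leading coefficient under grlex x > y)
deg p = 3. No degree-2 curve has this shape.
Reading off the gridlines: it meets the x-axis at x = 0 (among the integer gridlines); it crosses the y-axis at the gridline y = 0.
Assembling these constraints gives the stated polynomial.

3*x*y^2 + 3*y^3 + 2*x^2 - x + 2*y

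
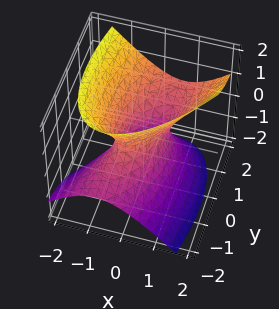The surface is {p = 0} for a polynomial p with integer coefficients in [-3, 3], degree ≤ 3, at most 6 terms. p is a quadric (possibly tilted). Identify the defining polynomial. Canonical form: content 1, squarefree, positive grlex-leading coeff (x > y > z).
(a) deg p = 2. A generic line meets the surface in up to 2 points.
(b) From the axis intercepts and sections: it misses every integer gridline on the z-axis; among the integer gridlines, it crosses the y-axis at y ∈ {-1, 1}.
(c) Solving for integer coefficients yields p as stated.

3*x^2 - 2*x*y + y^2 - 2*y*z - 2*z^2 - 1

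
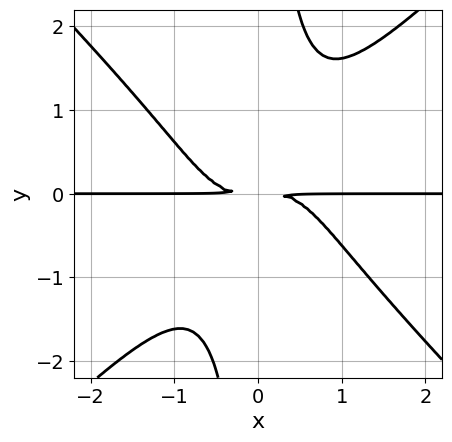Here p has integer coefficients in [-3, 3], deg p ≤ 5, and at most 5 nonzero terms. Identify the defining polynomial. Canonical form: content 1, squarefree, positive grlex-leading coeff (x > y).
(a) deg p = 4. The shape is more complex than any degree-3 curve.
(b) Checking where it meets the axes: every point of the x-axis in the box is on the curve.
(c) Together with the visible shape, these determine p as stated.

x^3*y - x*y^3 + y^2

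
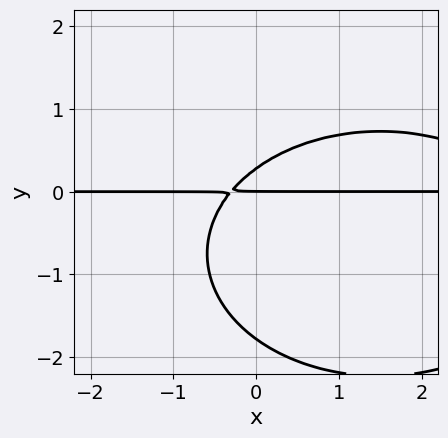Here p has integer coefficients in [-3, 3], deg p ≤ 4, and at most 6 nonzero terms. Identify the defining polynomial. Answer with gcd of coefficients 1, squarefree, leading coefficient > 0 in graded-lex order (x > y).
x^2*y + 2*y^3 - 3*x*y + 3*y^2 - y

First, the degree is 3 — no degree-2 curve has this shape.
Then, observable constraints: it crosses the y-axis at the gridline y = 0; every point of the x-axis in the box is on the curve.
Finally, fitting integer coefficients to these (and the overall shape) gives p.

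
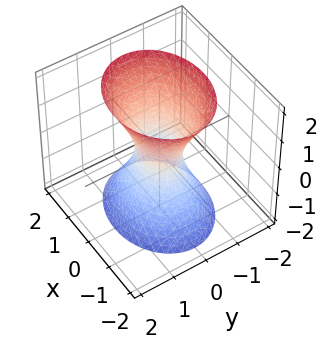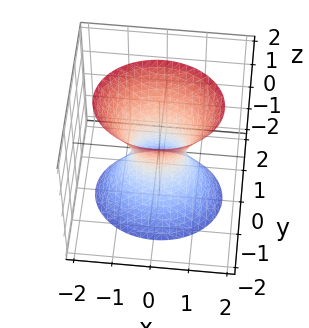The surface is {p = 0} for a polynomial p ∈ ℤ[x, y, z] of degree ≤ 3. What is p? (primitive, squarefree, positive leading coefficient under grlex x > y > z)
First, the degree is 2 — one connected sheet with a waist; a quadric.
Then, symmetries: the z ↦ −z reflection is a symmetry, so z appears only in even powers; mirror symmetry x ↦ −x ⇒ only even powers of x; it's symmetric under y → −y, forcing even powers of y.
Next, from the visible intercepts: it misses every integer gridline on the z-axis.
Finally, assembling these constraints gives the stated polynomial.

2*x^2 + 3*y^2 - z^2 - 1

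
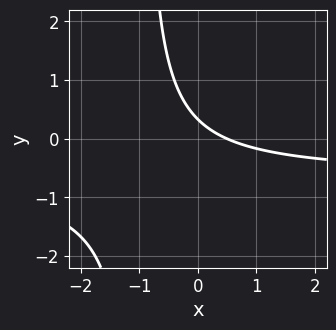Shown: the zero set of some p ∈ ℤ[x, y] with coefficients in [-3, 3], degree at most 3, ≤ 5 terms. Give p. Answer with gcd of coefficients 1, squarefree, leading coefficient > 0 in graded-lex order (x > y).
3*x*y + 2*x + 3*y - 1

Degree: no degree-1 curve has this shape, so deg p = 2.
Matching integer coefficients to the picture gives p.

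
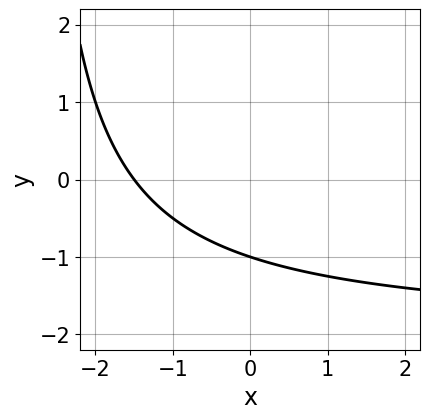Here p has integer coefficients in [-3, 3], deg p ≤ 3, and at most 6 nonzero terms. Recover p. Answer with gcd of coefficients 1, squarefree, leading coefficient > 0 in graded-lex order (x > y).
First, the degree is 2 — a generic line meets the curve in up to 2 points.
Then, reading off the gridlines: one y-axis crossing is at y = -1.
Finally, together with the visible shape, these determine p as stated.

x*y + 2*x + 3*y + 3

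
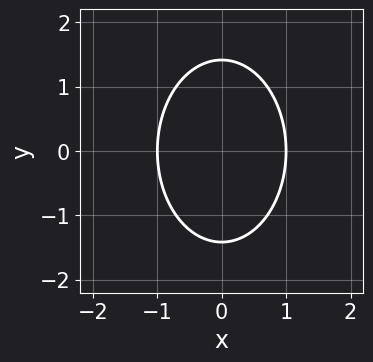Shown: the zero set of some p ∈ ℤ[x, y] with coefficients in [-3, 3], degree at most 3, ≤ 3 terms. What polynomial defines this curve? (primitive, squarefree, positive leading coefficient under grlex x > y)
The degree is 2 — no degree-1 curve has this shape.
Symmetries: mirror symmetry x ↦ −x ⇒ only even powers of x; it's symmetric under y → −y, forcing even powers of y.
Checking where it meets the axes: the x-axis gridline crossings are at x ∈ {-1, 1}.
Matching integer coefficients to the picture gives p.

2*x^2 + y^2 - 2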